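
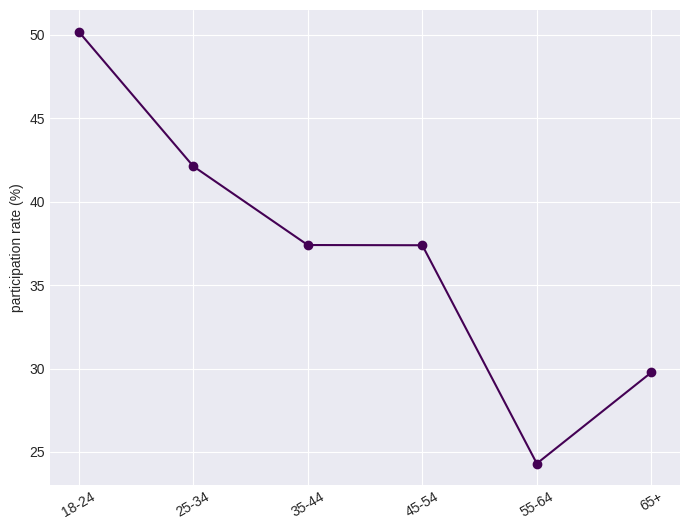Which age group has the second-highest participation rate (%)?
25-34

Top 3: 18-24 ≈ 50, 25-34 ≈ 40, 35-44 ≈ 35.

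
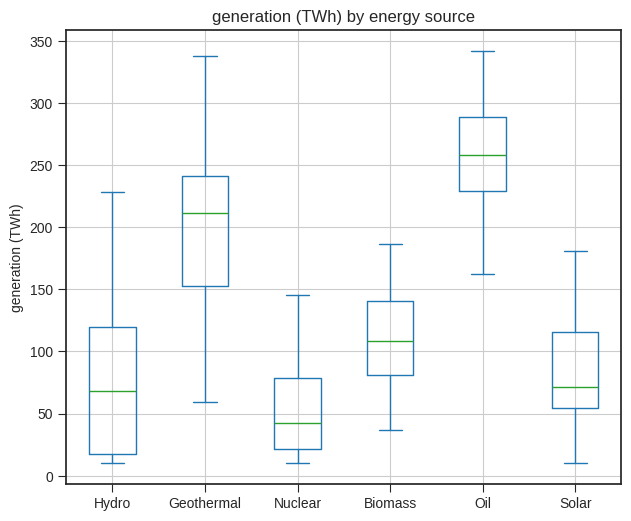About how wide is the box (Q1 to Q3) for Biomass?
Q3 ≈ 140, Q1 ≈ 80; IQR ≈ 60.

≈ 60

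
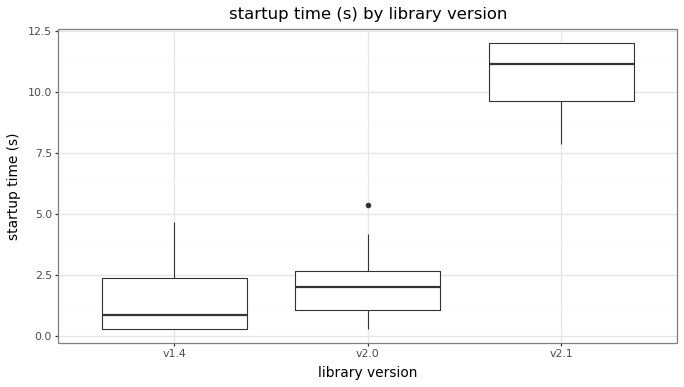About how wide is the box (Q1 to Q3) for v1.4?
≈ 2

Q3 ≈ 2, Q1 ≈ 0; IQR ≈ 2.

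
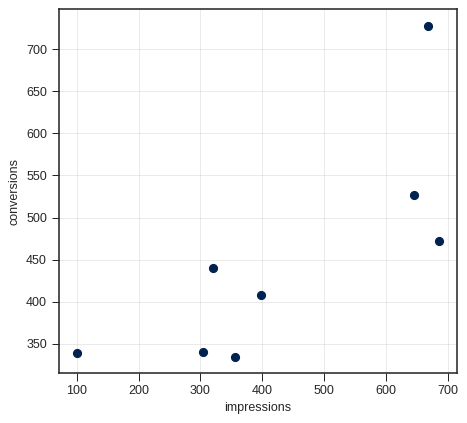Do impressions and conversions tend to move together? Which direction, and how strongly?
Points are positively correlated; strong (|r| ≈ 0.8).

positive, strong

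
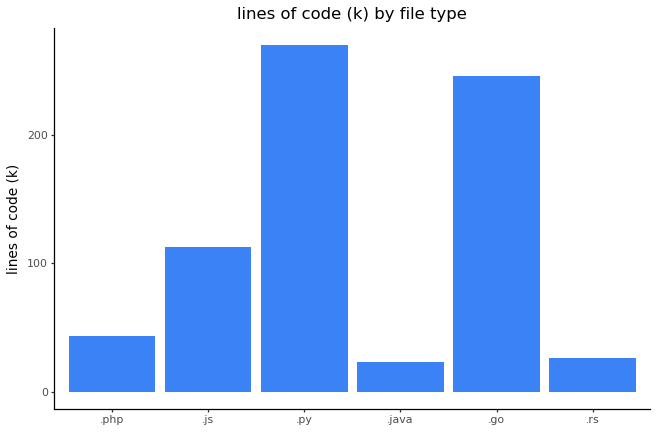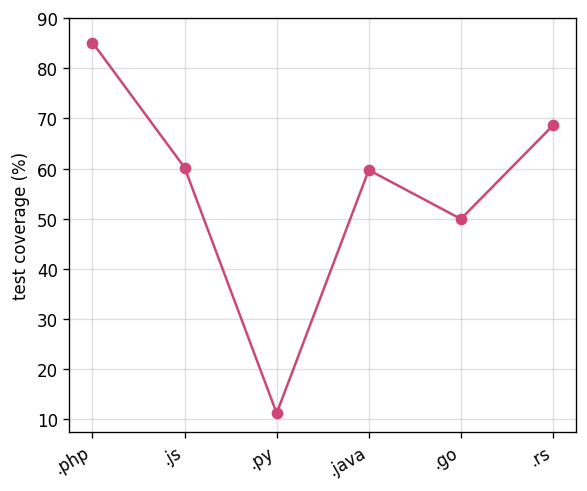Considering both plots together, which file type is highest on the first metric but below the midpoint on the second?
.py

Chart 2 median test coverage (%) ≈ 60; below-median file types: .py, .java, .go. Among those, .py has the highest lines of code (k) (≈ 275).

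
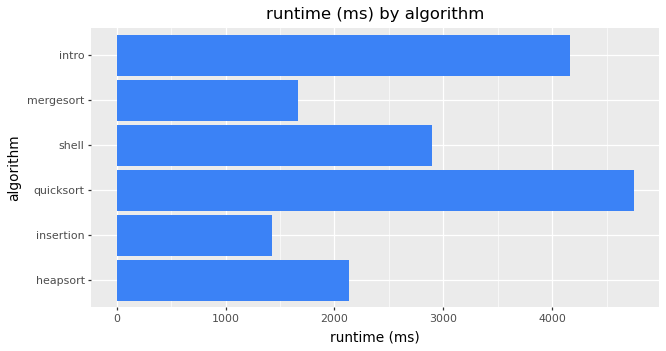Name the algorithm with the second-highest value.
intro

Top 3: quicksort ≈ 4500, intro ≈ 4000, shell ≈ 3000.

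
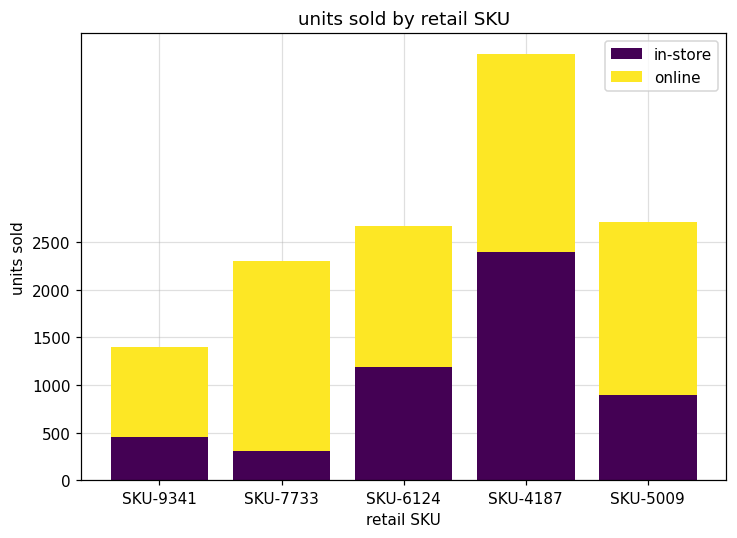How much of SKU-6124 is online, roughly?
online top ≈ 2500, bottom ≈ 1000; segment ≈ 1500.

≈ 1500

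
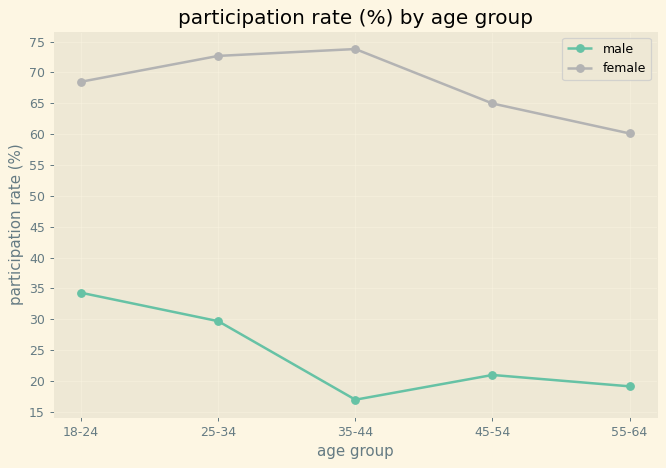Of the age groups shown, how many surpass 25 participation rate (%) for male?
2

Above 25: 18-24, 25-34.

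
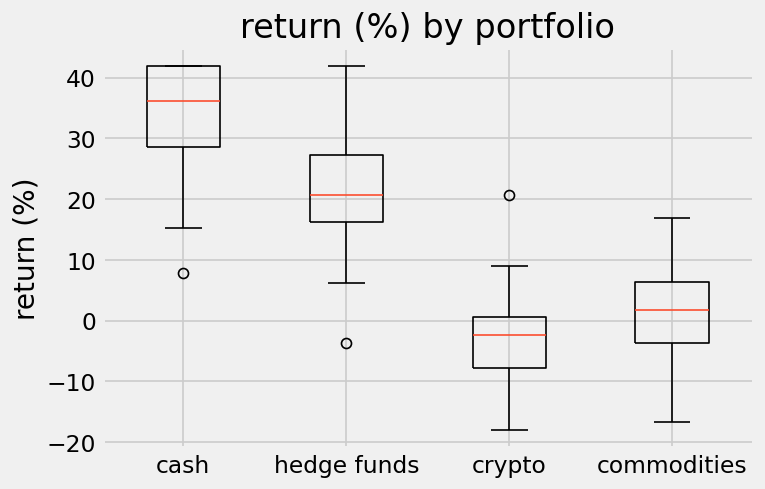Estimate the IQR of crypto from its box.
Q3 ≈ 0, Q1 ≈ -10; IQR ≈ 10.

≈ 10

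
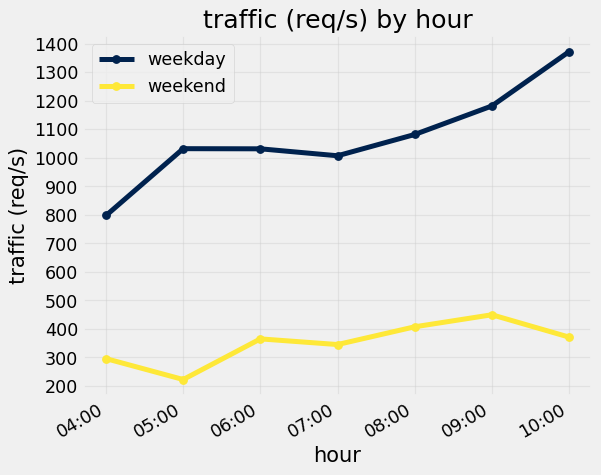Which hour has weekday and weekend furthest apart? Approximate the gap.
10:00, ≈ 1000 req/s

10:00: weekday ≈ 1400, weekend ≈ 400 → gap ≈ 1000. Next-largest (05:00) is only ≈ 800.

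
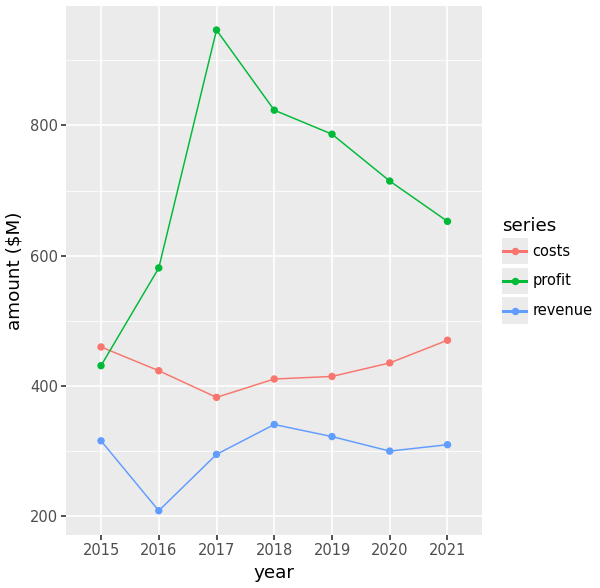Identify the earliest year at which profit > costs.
2015: profit ≈ 400 vs costs ≈ 500 (not yet); 2016: profit ≈ 600 vs costs ≈ 400 (first crossover).

2016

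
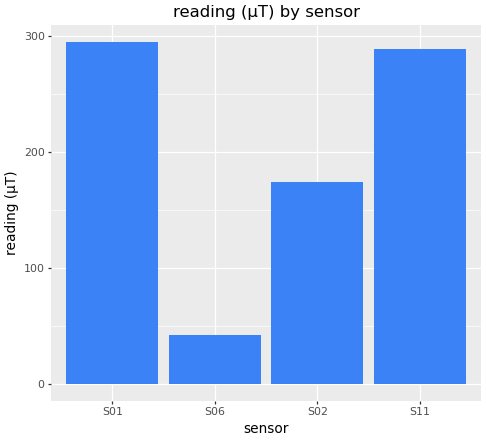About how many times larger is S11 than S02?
S11 ≈ 300, S02 ≈ 175; 300/175 ≈ 1.71.

≈ 1.71×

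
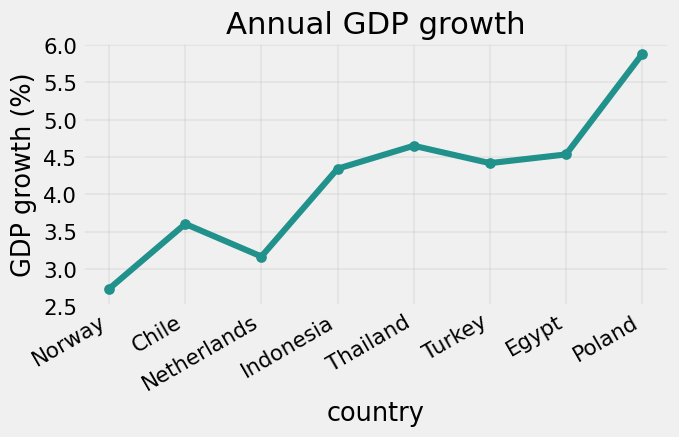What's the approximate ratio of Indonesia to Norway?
Indonesia ≈ 4.5, Norway ≈ 2.5; 4.5/2.5 ≈ 1.8.

≈ 1.8×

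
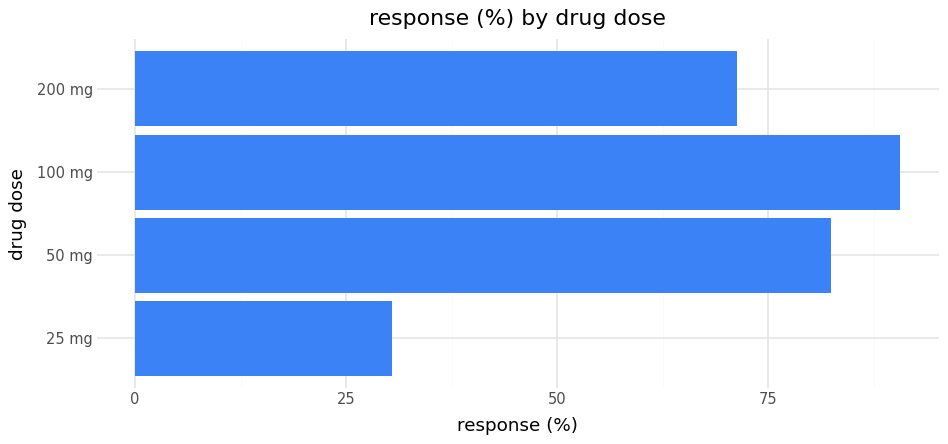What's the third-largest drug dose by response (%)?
200 mg

Top 4: 100 mg ≈ 90, 50 mg ≈ 80, 200 mg ≈ 70, 25 mg ≈ 30.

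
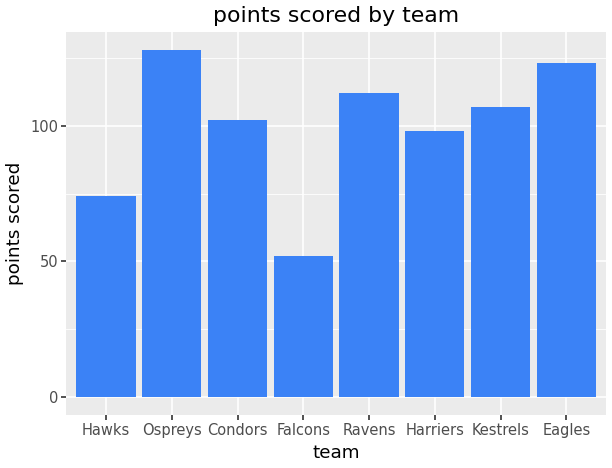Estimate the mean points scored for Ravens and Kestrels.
≈ 110

(120 + 100) / 2 ≈ 110.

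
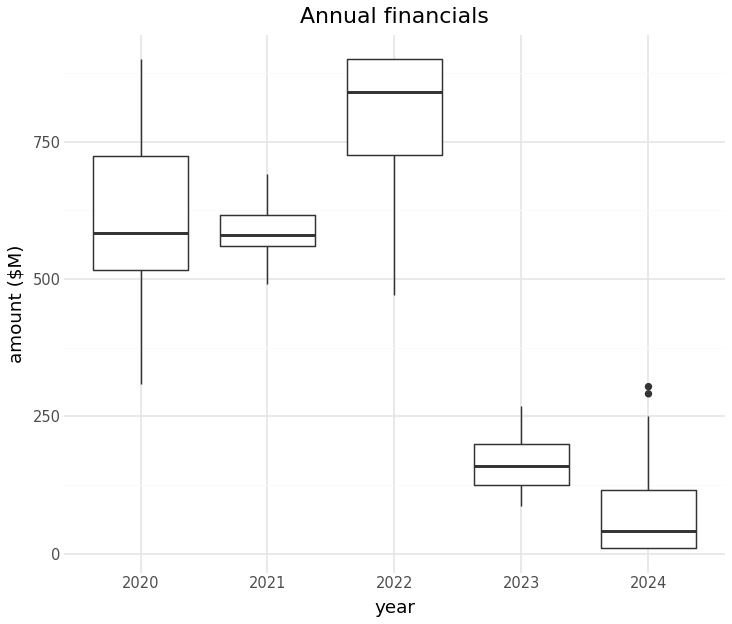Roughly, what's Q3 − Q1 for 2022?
Q3 ≈ 900, Q1 ≈ 700; IQR ≈ 200.

≈ 200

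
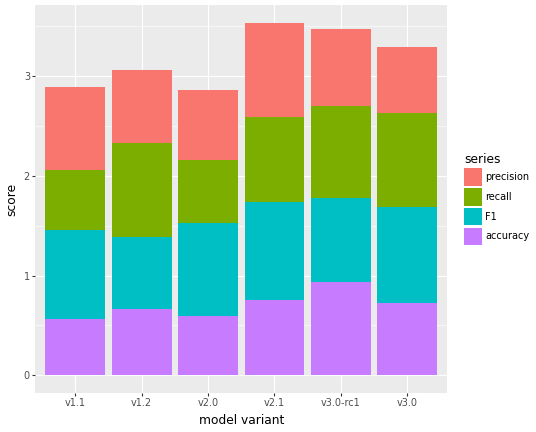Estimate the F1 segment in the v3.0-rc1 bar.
F1 top ≈ 2.0, bottom ≈ 1.0; segment ≈ 1.0.

≈ 1.0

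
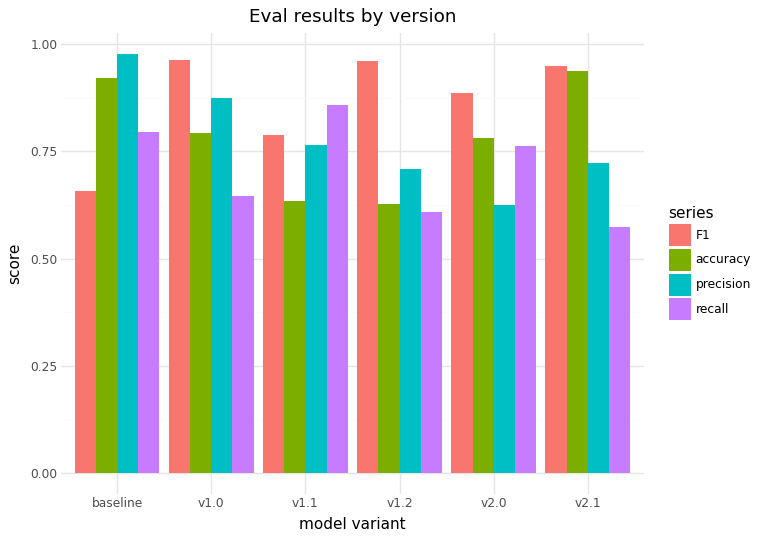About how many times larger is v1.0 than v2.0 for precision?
v1.0 ≈ 0.9, v2.0 ≈ 0.6; 0.9/0.6 ≈ 1.5.

≈ 1.5×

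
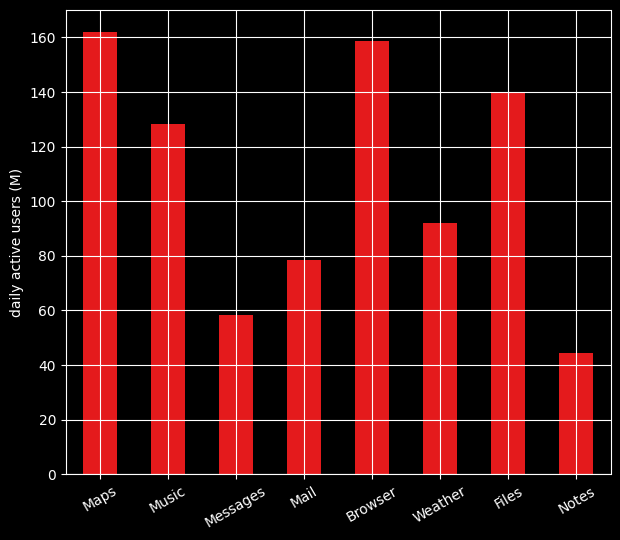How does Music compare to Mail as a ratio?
≈ 1.5×

Music ≈ 120, Mail ≈ 80; 120/80 ≈ 1.5.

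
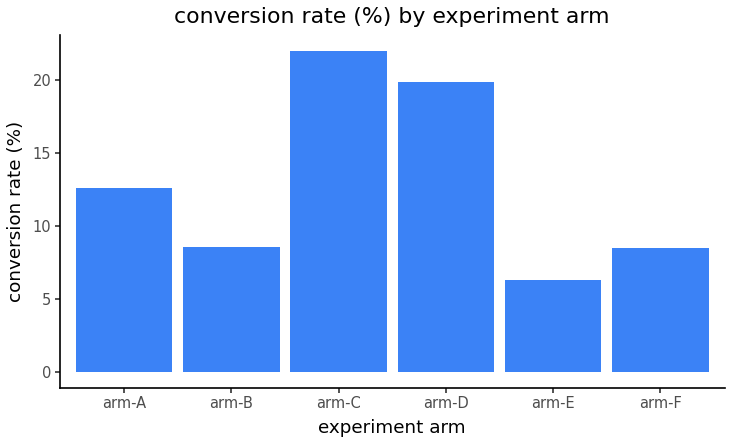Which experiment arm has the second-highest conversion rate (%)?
arm-D

Top 3: arm-C ≈ 22, arm-D ≈ 20, arm-A ≈ 12.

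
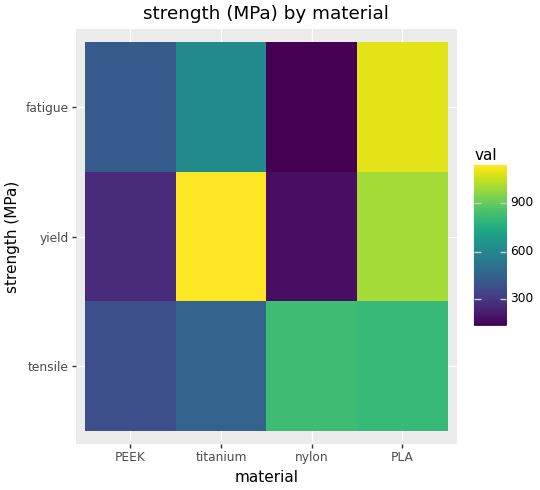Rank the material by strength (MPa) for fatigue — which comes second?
titanium

Top 3 for fatigue: PLA ≈ 1100, titanium ≈ 600, PEEK ≈ 400.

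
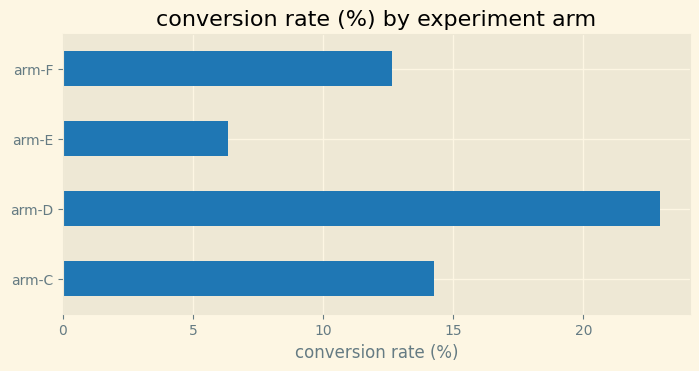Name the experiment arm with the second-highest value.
arm-C

Top 3: arm-D ≈ 22, arm-C ≈ 14, arm-F ≈ 12.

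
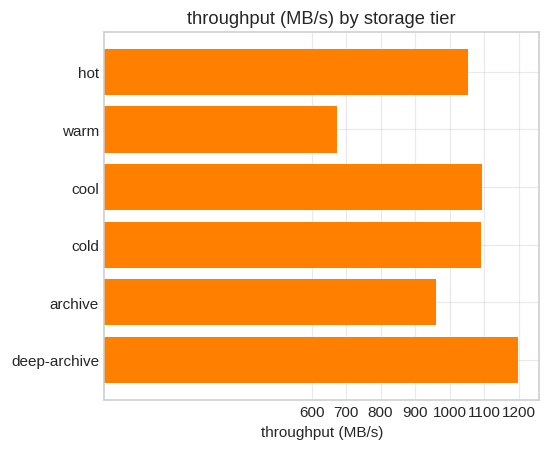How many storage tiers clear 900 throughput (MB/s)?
5

Above 900: hot, cool, cold, archive, deep-archive.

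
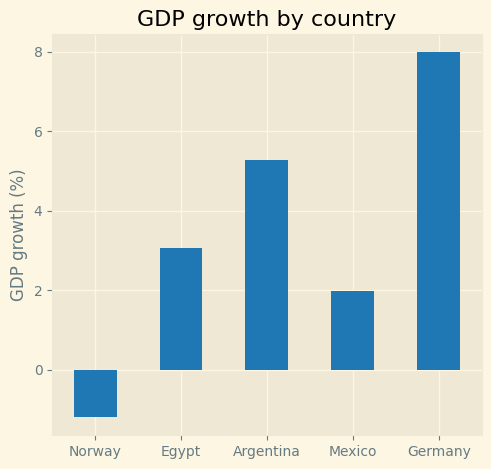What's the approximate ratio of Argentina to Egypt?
≈ 1.67×

Argentina ≈ 5, Egypt ≈ 3; 5/3 ≈ 1.67.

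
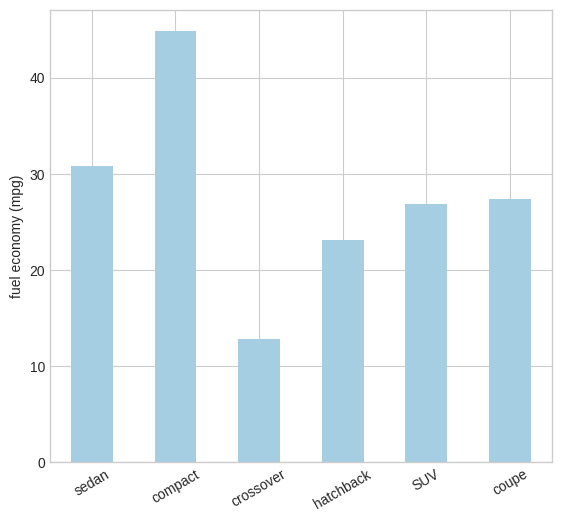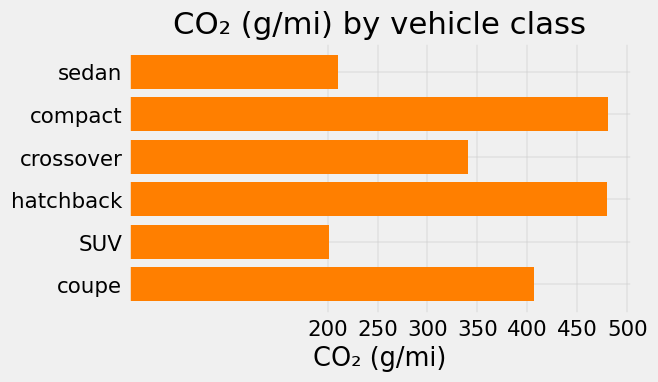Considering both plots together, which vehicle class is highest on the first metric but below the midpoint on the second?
Chart 2 median CO₂ (g/mi) ≈ 350; below-median vehicle classes: sedan, crossover, SUV. Among those, sedan has the highest fuel economy (mpg) (≈ 30).

sedan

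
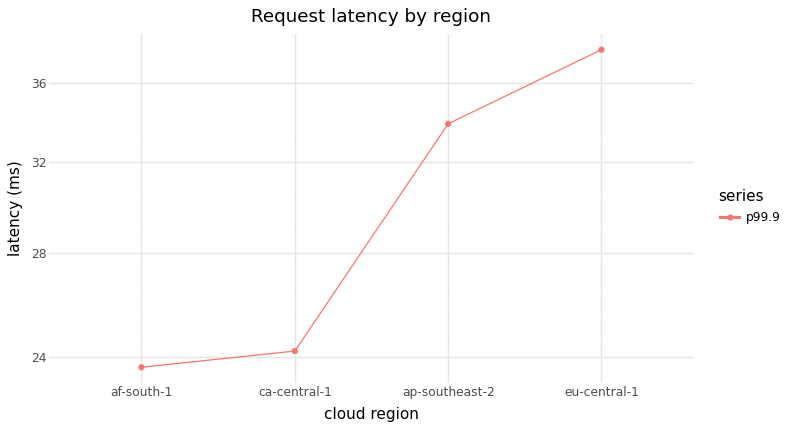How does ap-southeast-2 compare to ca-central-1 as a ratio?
ap-southeast-2 ≈ 34, ca-central-1 ≈ 24; 34/24 ≈ 1.42.

≈ 1.42×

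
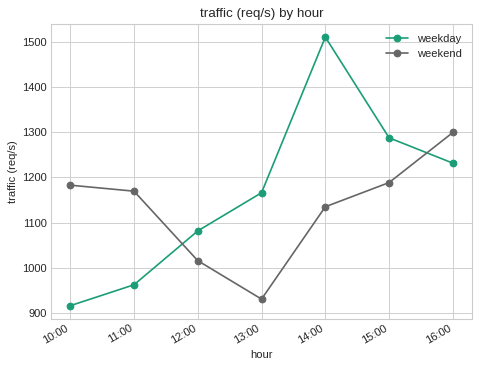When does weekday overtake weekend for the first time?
11:00: weekday ≈ 950 vs weekend ≈ 1150 (not yet); 12:00: weekday ≈ 1100 vs weekend ≈ 1000 (first crossover).

12:00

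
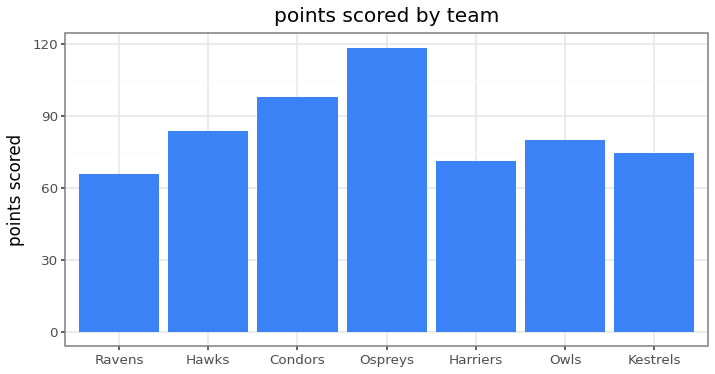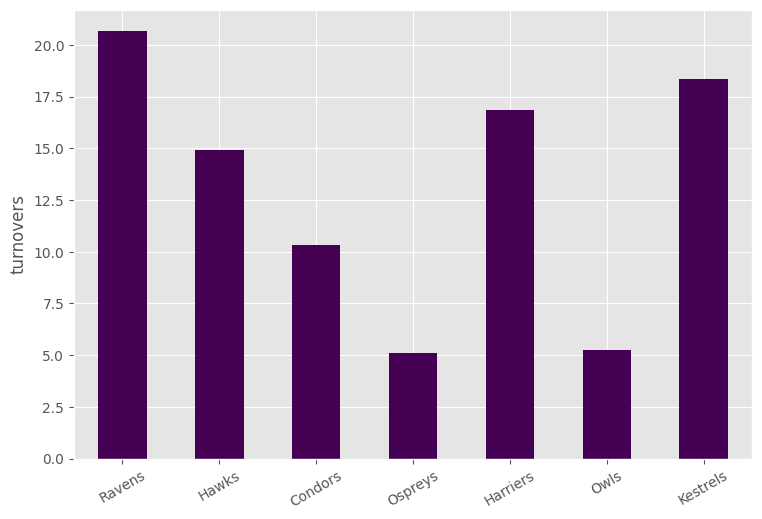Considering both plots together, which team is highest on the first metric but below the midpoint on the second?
Chart 2 median turnovers ≈ 14; below-median teams: Condors, Ospreys, Owls. Among those, Ospreys has the highest points scored (≈ 120).

Ospreys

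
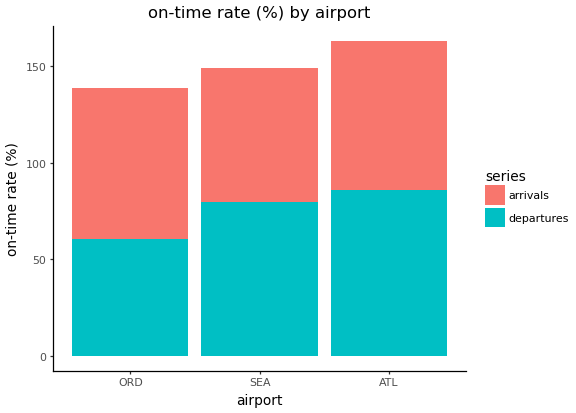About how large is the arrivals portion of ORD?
≈ 80

arrivals top ≈ 140, bottom ≈ 60; segment ≈ 80.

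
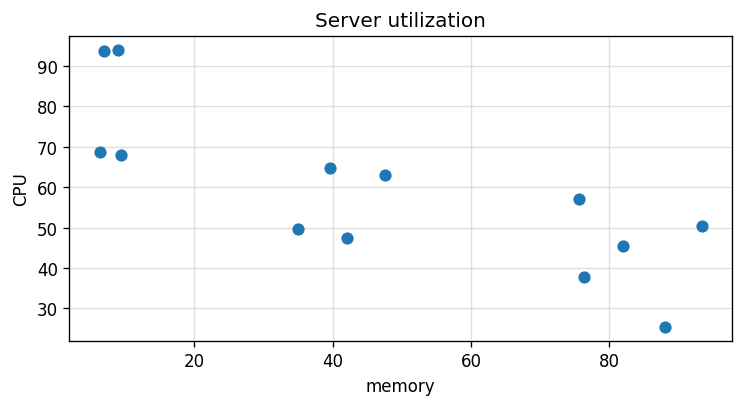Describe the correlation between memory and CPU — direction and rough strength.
Points are negatively correlated; strong (|r| ≈ 0.8).

negative, strong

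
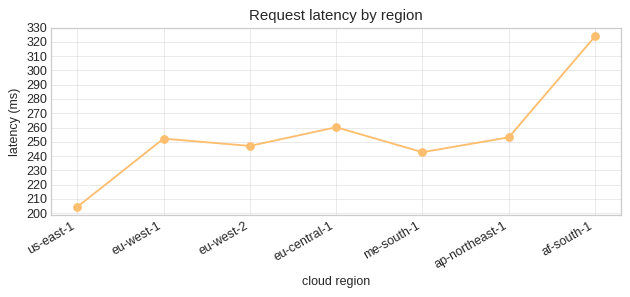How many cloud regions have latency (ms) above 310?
Above 310: af-south-1.

1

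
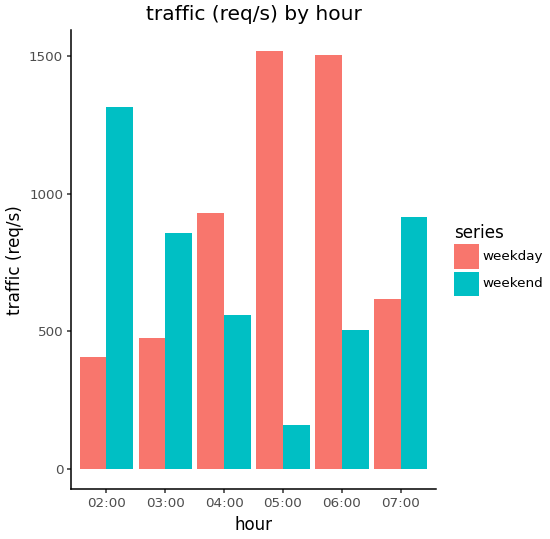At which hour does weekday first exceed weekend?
04:00

03:00: weekday ≈ 400 vs weekend ≈ 800 (not yet); 04:00: weekday ≈ 1000 vs weekend ≈ 600 (first crossover).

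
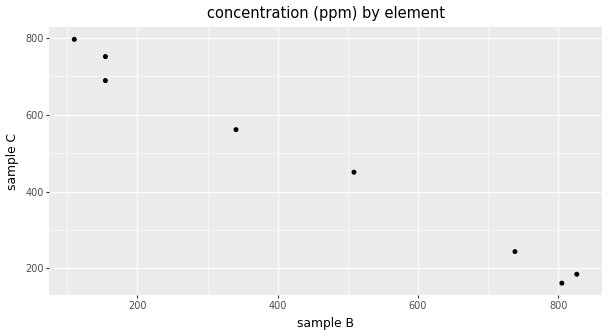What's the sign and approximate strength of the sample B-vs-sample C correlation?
negative, strong

Points are negatively correlated; strong (|r| ≈ 1.0).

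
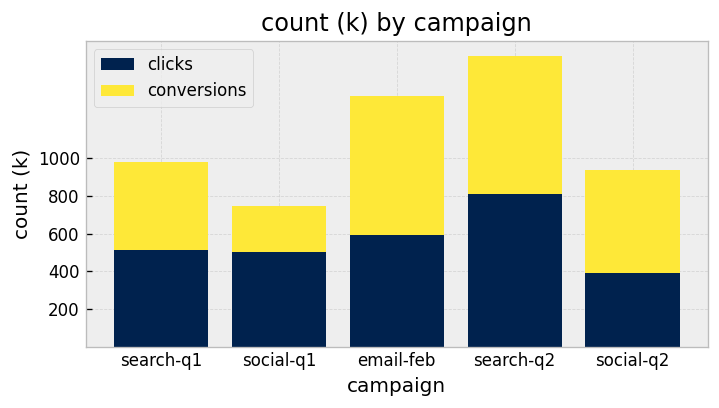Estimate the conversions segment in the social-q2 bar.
conversions top ≈ 1000, bottom ≈ 400; segment ≈ 600.

≈ 600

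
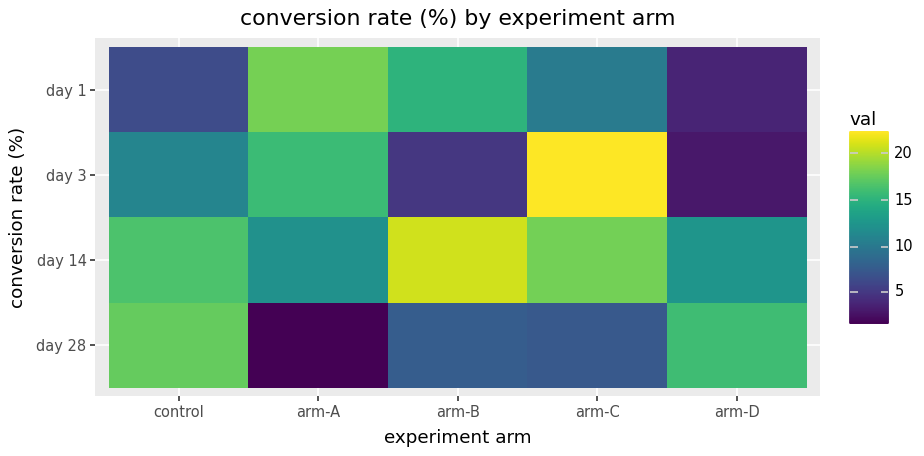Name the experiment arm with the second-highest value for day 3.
arm-A

Top 3 for day 3: arm-C ≈ 22, arm-A ≈ 16, control ≈ 12.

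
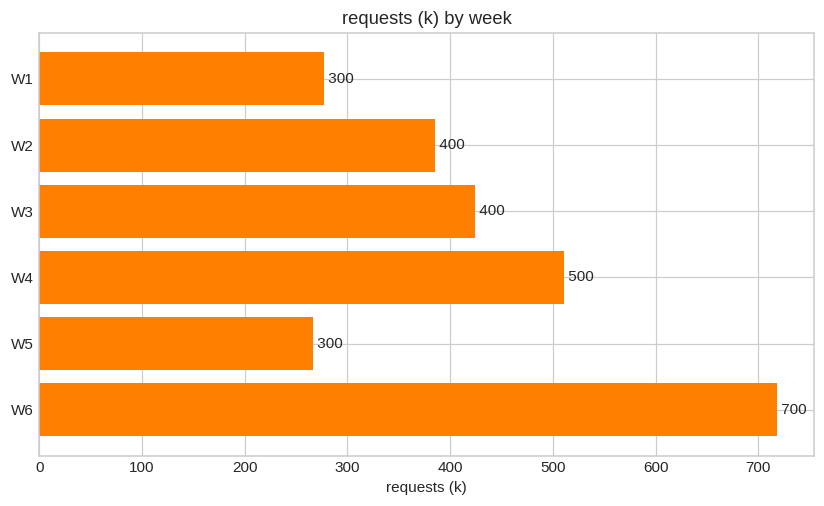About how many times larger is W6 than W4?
W6 ≈ 700, W4 ≈ 500; 700/500 ≈ 1.4.

≈ 1.4×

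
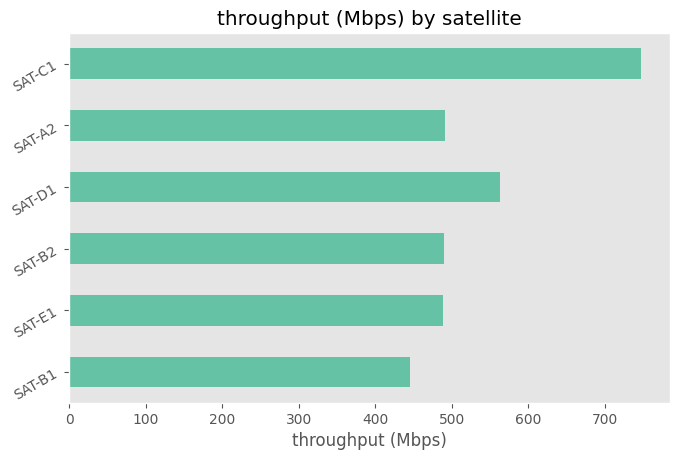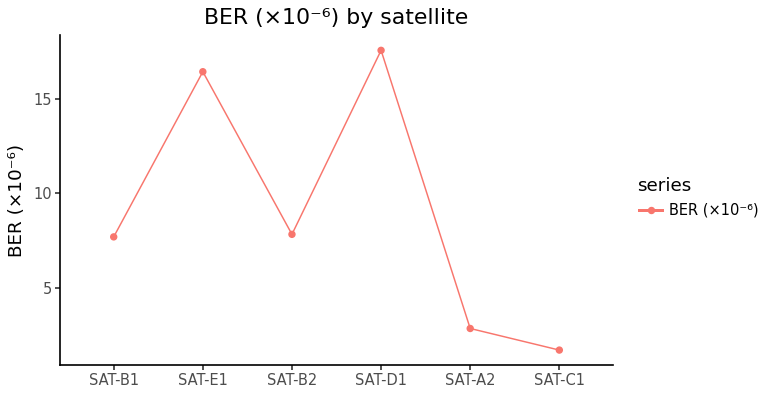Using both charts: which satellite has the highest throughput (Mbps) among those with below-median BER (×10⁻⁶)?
Chart 2 median BER (×10⁻⁶) ≈ 8; below-median satellites: SAT-B1, SAT-A2, SAT-C1. Among those, SAT-C1 has the highest throughput (Mbps) (≈ 700).

SAT-C1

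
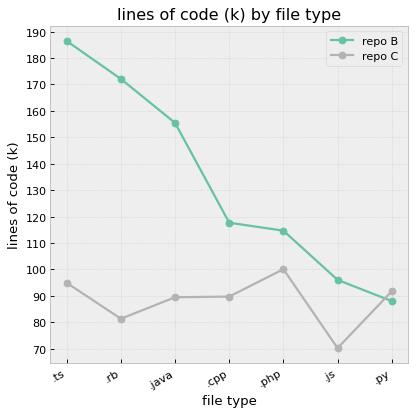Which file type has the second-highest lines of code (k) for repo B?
Top 3 for repo B: .ts ≈ 190, .rb ≈ 170, .java ≈ 160.

.rb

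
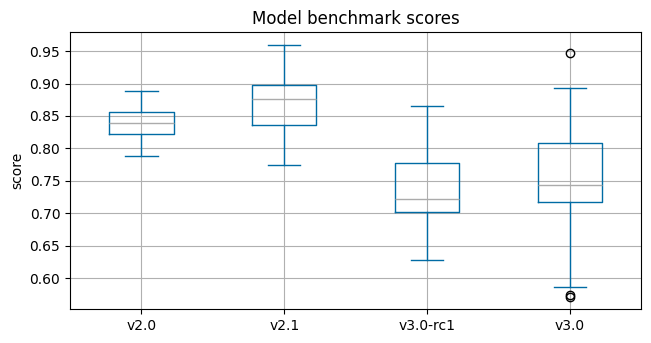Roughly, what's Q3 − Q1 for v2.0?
Q3 ≈ 0.86, Q1 ≈ 0.82; IQR ≈ 0.04.

≈ 0.04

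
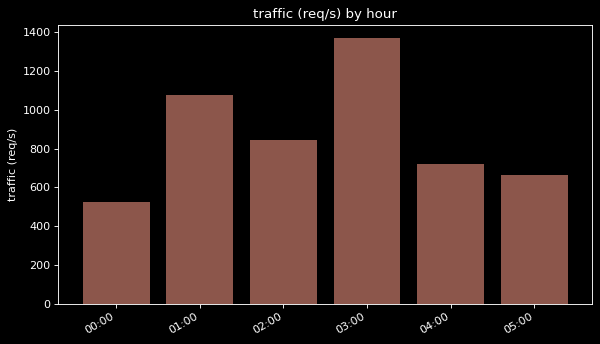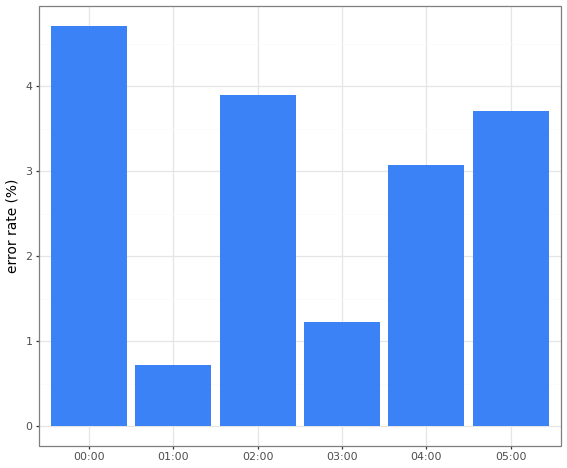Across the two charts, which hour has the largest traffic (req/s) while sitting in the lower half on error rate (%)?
Chart 2 median error rate (%) ≈ 3.5; below-median hours: 01:00, 03:00, 04:00. Among those, 03:00 has the highest traffic (req/s) (≈ 1400).

03:00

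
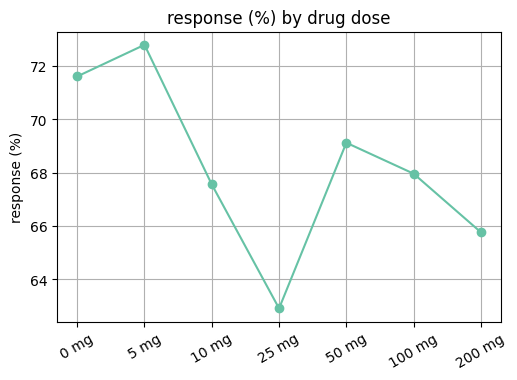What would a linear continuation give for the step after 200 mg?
≈ 64.5

Last three: 69, 68, 66 → slope ≈ -1.5/step → next ≈ 64.5.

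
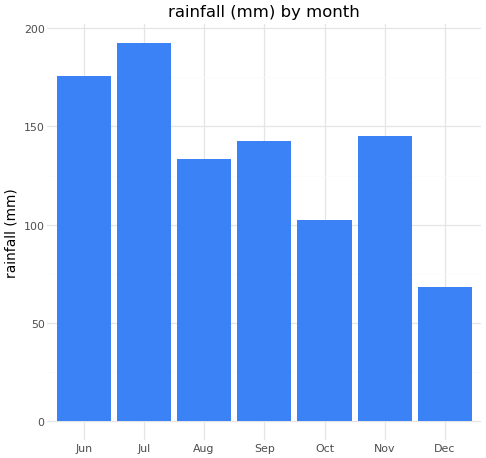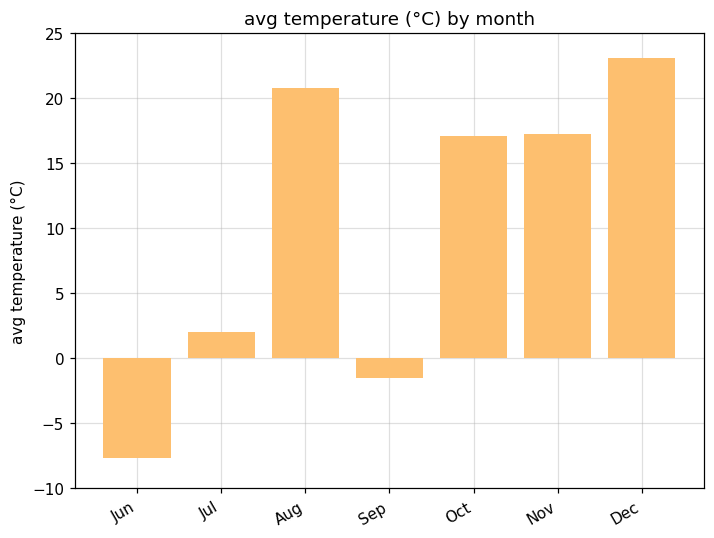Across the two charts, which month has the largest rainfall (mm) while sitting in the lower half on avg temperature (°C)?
Chart 2 median avg temperature (°C) ≈ 15; below-median months: Jun, Jul, Sep. Among those, Jul has the highest rainfall (mm) (≈ 200).

Jul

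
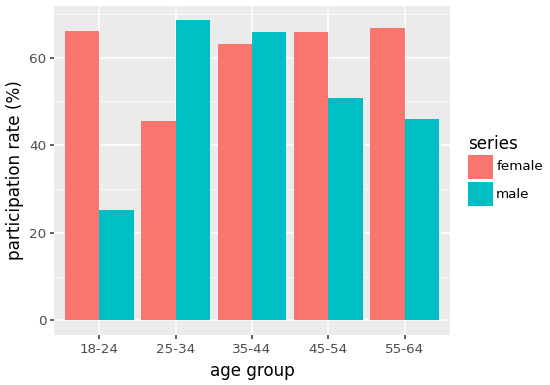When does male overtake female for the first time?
25-34

18-24: male ≈ 30 vs female ≈ 70 (not yet); 25-34: male ≈ 70 vs female ≈ 50 (first crossover).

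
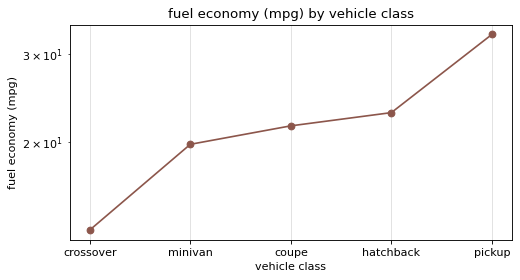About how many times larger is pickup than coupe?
pickup ≈ 32, coupe ≈ 22; 32/22 ≈ 1.45.

≈ 1.45×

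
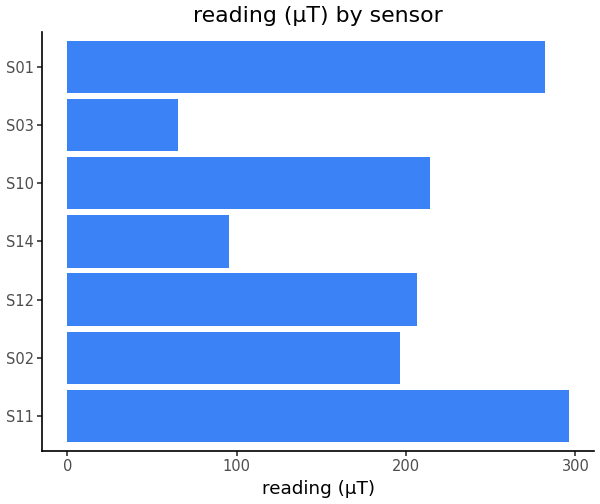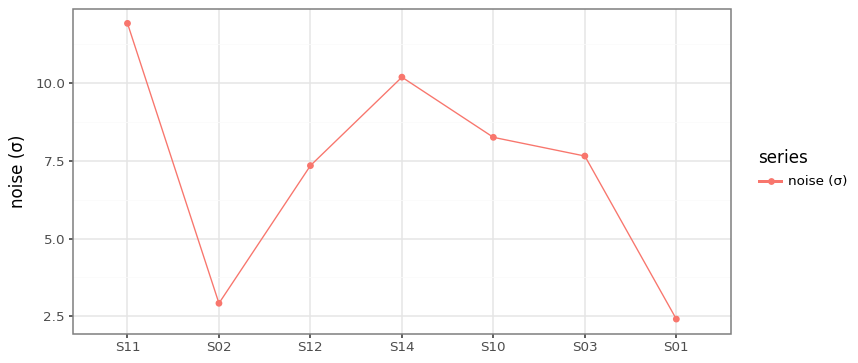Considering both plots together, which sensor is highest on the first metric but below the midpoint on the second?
S01

Chart 2 median noise (σ) ≈ 8; below-median sensors: S02, S12, S01. Among those, S01 has the highest reading (µT) (≈ 300).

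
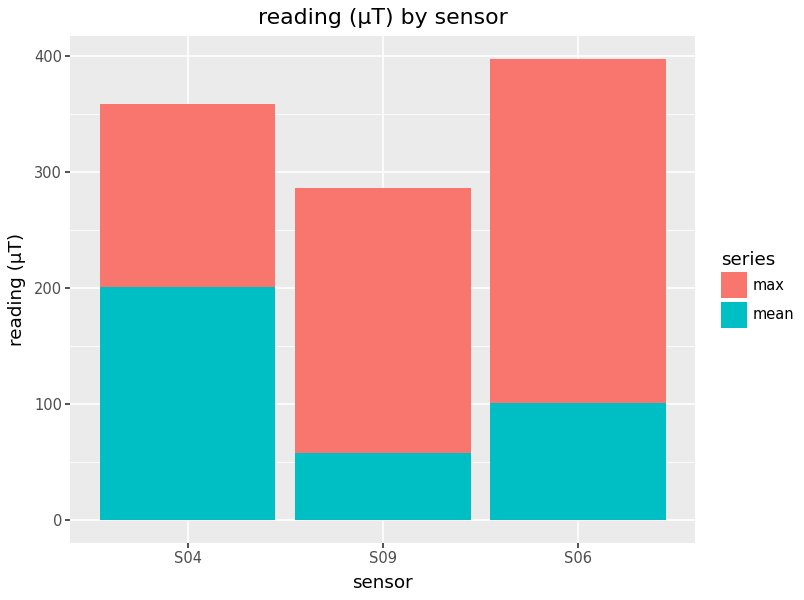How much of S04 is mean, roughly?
≈ 200

mean top ≈ 200, bottom ≈ 0; segment ≈ 200.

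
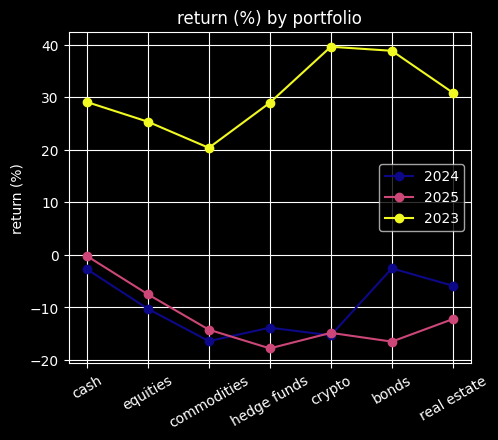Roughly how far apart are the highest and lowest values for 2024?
≈ 10

Max bonds ≈ -5, min commodities ≈ -15; range ≈ 10.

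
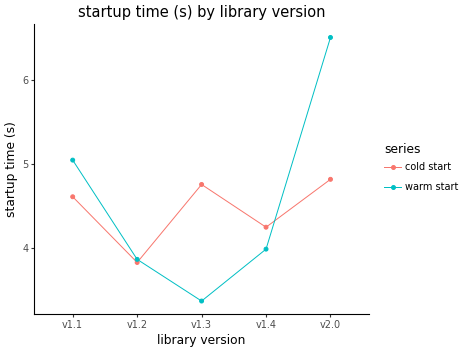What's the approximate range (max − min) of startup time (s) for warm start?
Max v2.0 ≈ 6.5, min v1.3 ≈ 3.5; range ≈ 3.0.

≈ 3.0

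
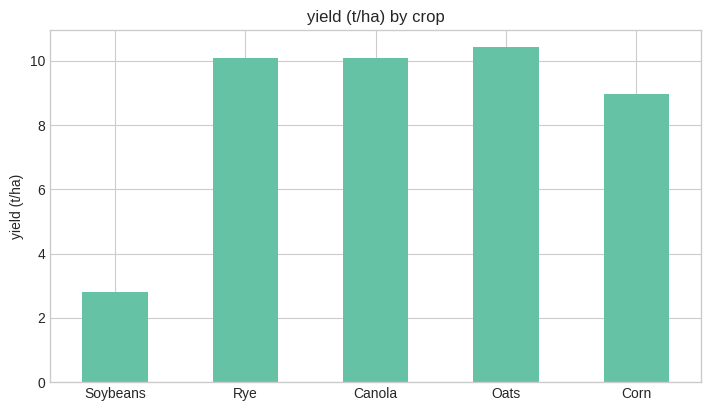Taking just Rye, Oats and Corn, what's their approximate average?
(10 + 10 + 9) / 3 ≈ 10.

≈ 10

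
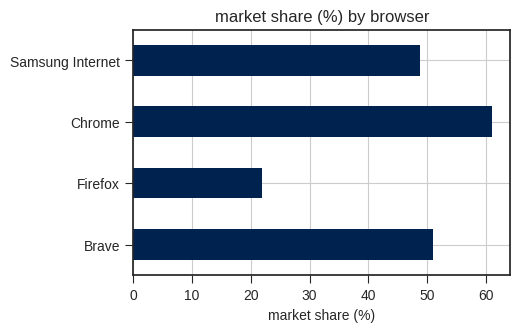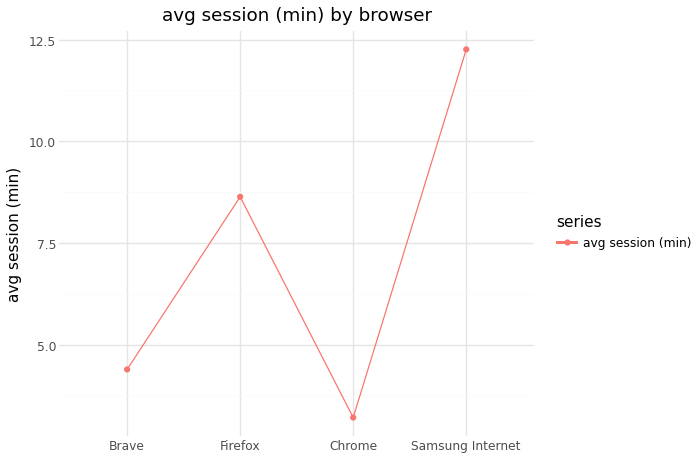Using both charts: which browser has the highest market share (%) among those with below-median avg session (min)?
Chrome

Chart 2 median avg session (min) ≈ 6; below-median browsers: Brave, Chrome. Among those, Chrome has the highest market share (%) (≈ 60).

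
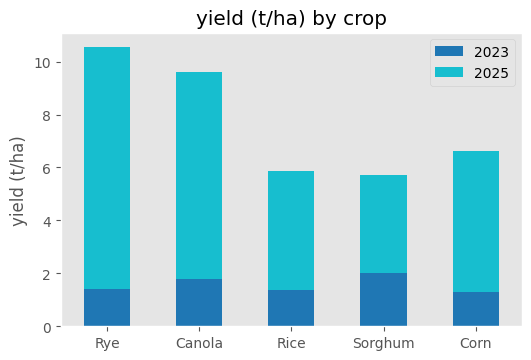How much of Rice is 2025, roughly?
2025 top ≈ 6, bottom ≈ 1; segment ≈ 5.

≈ 5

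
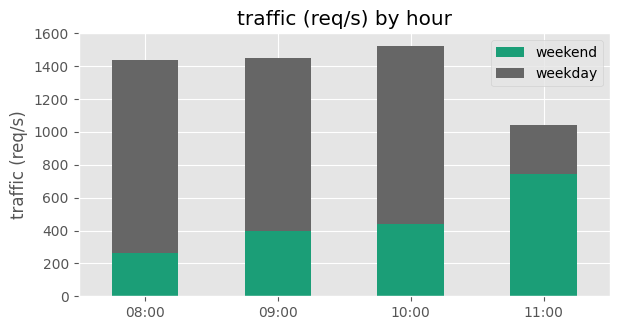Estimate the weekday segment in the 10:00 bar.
weekday top ≈ 1600, bottom ≈ 400; segment ≈ 1200.

≈ 1200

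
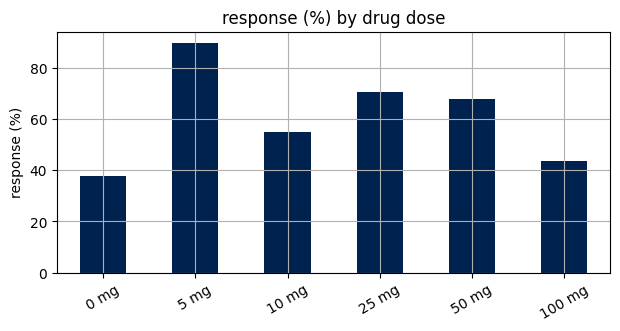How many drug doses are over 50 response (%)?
Above 50: 5 mg, 10 mg, 25 mg, 50 mg.

4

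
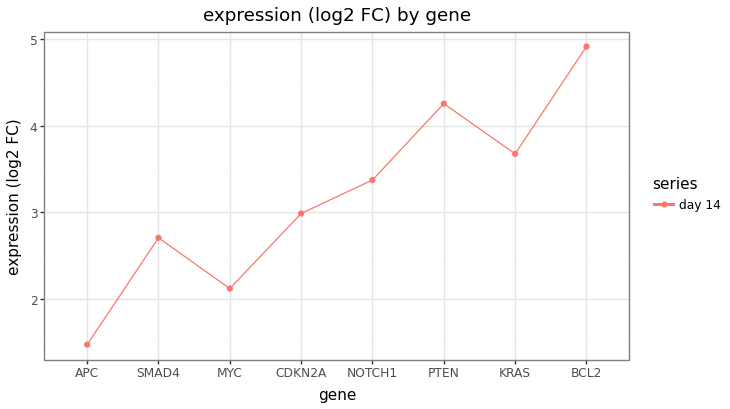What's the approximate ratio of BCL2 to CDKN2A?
BCL2 ≈ 5.0, CDKN2A ≈ 3.0; 5.0/3.0 ≈ 1.67.

≈ 1.67×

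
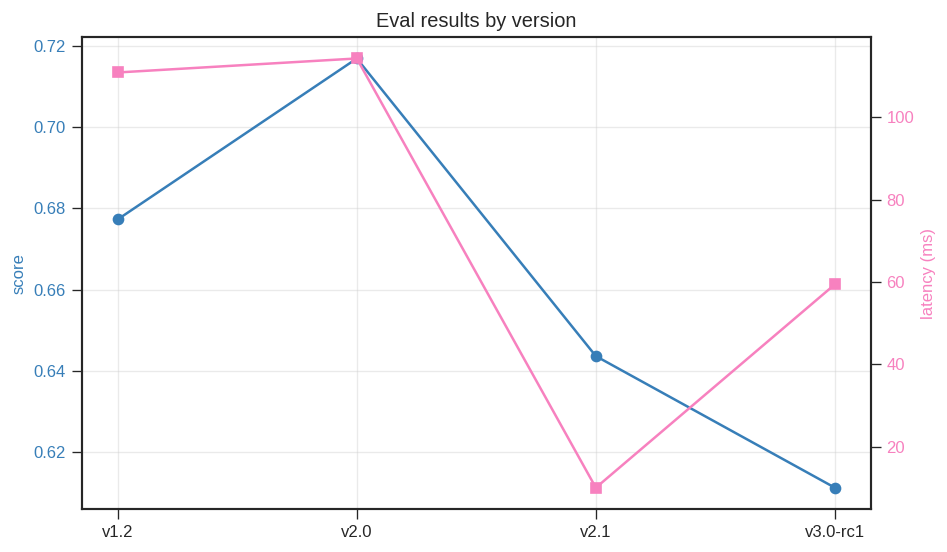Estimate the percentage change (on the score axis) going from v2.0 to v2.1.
v2.0 ≈ 0.72, v2.1 ≈ 0.64; (0.64 − 0.72) / 0.72 ≈ -11.1%.

≈ -11.1%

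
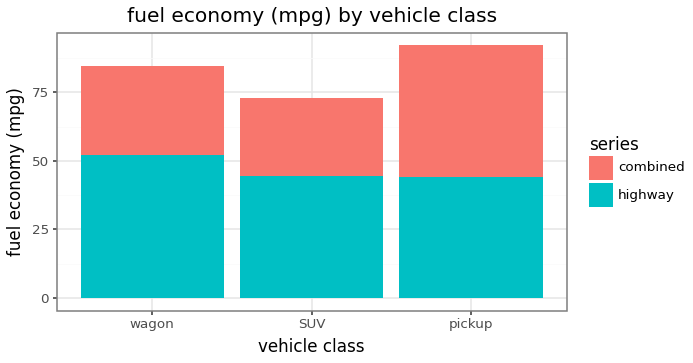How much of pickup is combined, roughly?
combined top ≈ 90, bottom ≈ 40; segment ≈ 50.

≈ 50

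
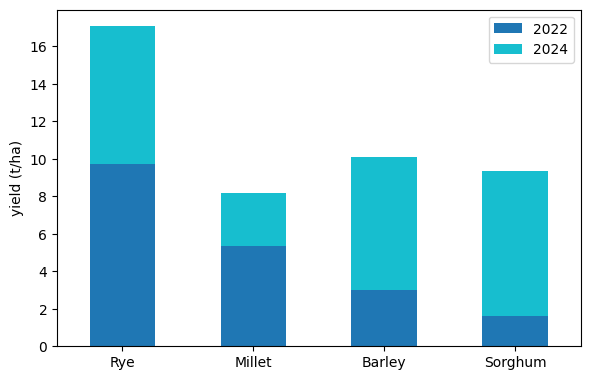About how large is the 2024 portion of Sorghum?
≈ 8

2024 top ≈ 10, bottom ≈ 2; segment ≈ 8.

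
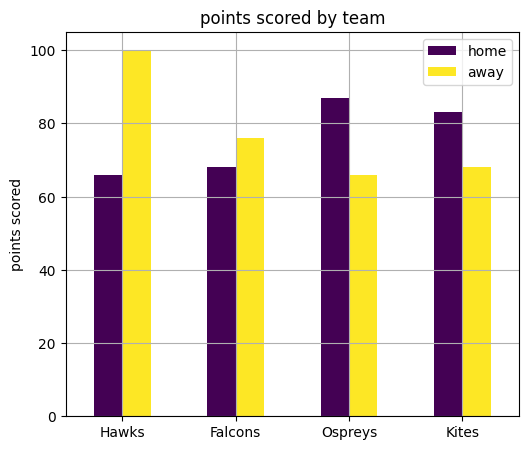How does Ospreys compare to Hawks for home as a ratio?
≈ 1.29×

Ospreys ≈ 90, Hawks ≈ 70; 90/70 ≈ 1.29.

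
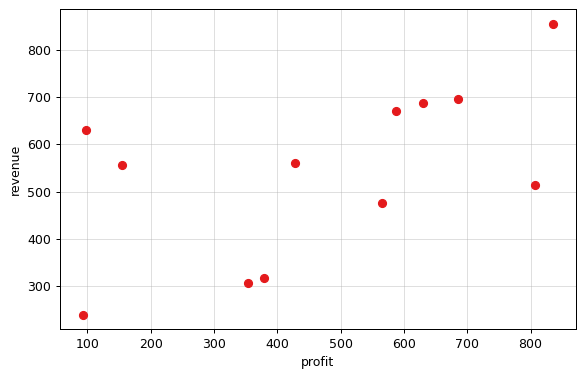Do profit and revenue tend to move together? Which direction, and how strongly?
positive, moderate

Points are positively correlated; moderate (|r| ≈ 0.6).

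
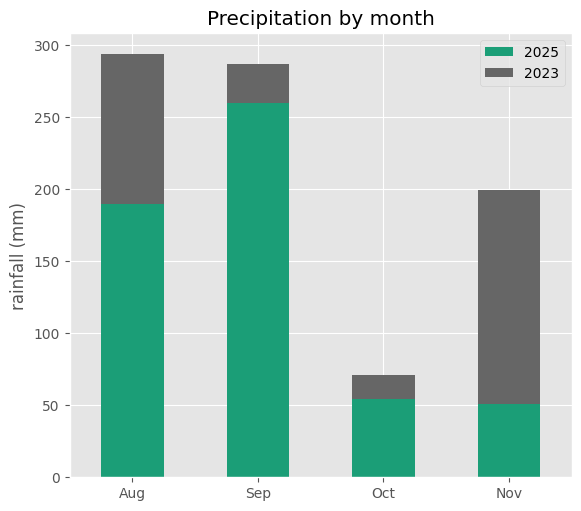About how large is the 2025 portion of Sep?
≈ 250

2025 top ≈ 250, bottom ≈ 0; segment ≈ 250.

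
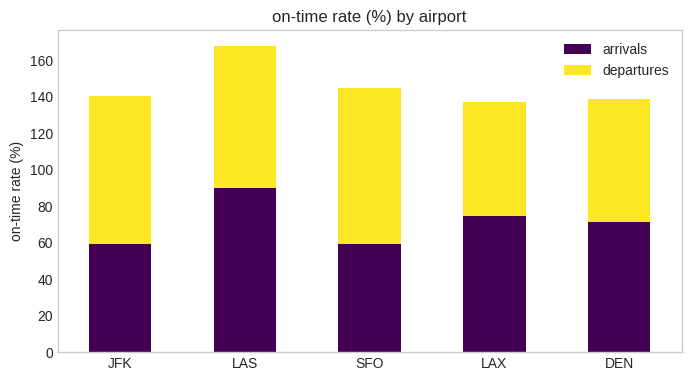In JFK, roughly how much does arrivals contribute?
≈ 60

arrivals top ≈ 60, bottom ≈ 0; segment ≈ 60.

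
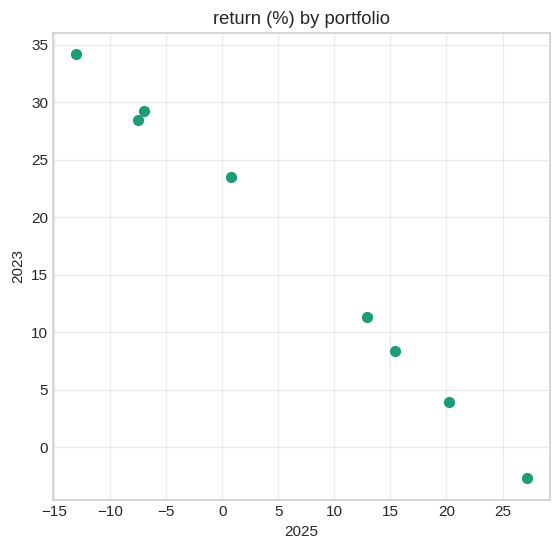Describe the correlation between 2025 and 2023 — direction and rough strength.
Points are negatively correlated; strong (|r| ≈ 1.0).

negative, strong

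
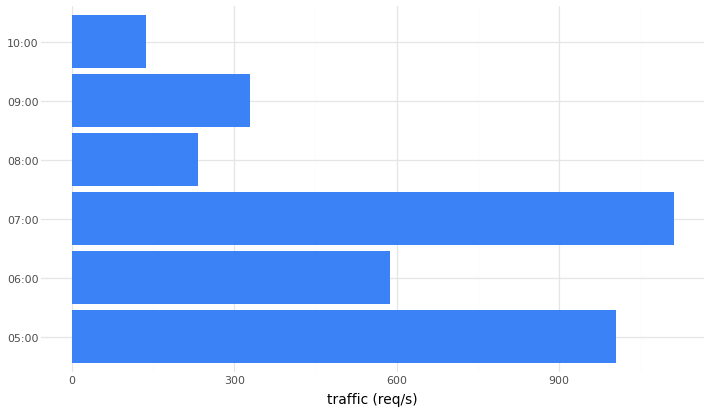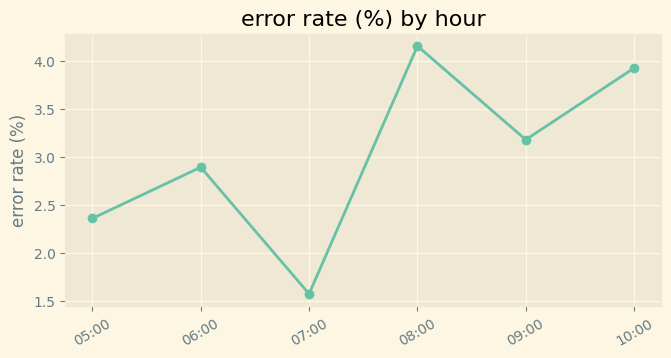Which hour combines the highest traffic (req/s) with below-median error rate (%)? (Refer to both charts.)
Chart 2 median error rate (%) ≈ 3; below-median hours: 05:00, 06:00, 07:00. Among those, 07:00 has the highest traffic (req/s) (≈ 1200).

07:00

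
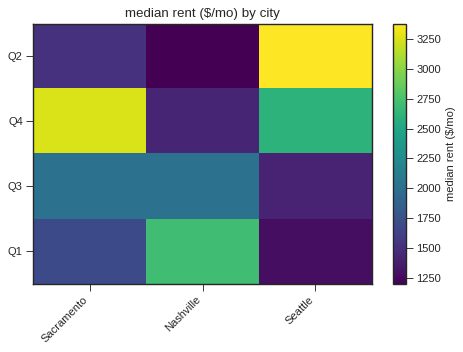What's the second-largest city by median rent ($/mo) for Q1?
Top 3 for Q1: Nashville ≈ 2800, Sacramento ≈ 1600, Seattle ≈ 1200.

Sacramento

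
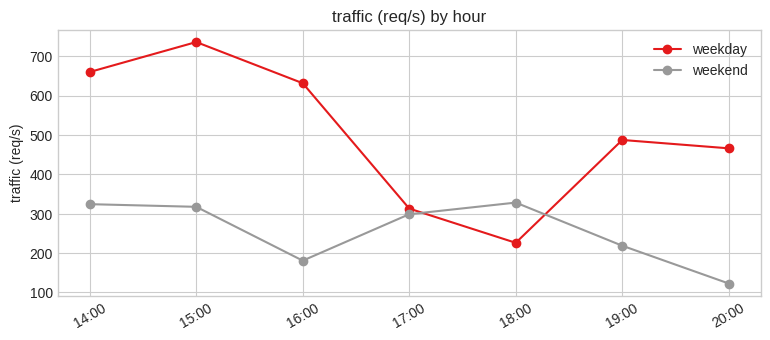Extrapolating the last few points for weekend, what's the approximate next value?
Last three: 300, 200, 100 → slope ≈ -100/step → next ≈ 0.

≈ 0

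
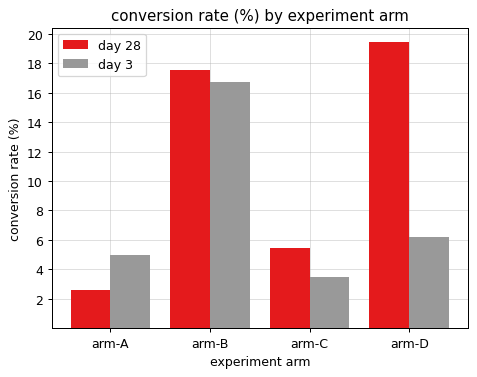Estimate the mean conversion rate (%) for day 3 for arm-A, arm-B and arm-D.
(6 + 16 + 6) / 3 ≈ 9.

≈ 9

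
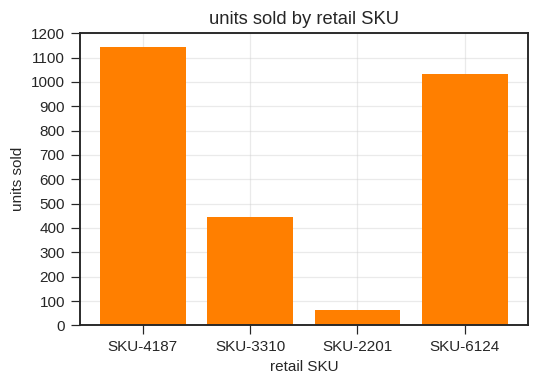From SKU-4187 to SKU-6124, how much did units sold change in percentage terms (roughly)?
SKU-4187 ≈ 1100, SKU-6124 ≈ 1000; (1000 − 1100) / 1100 ≈ -9.1%.

≈ -9.1%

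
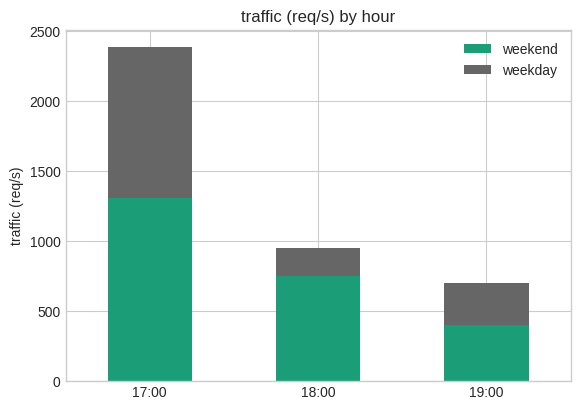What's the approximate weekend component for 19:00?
≈ 400

weekend top ≈ 400, bottom ≈ 0; segment ≈ 400.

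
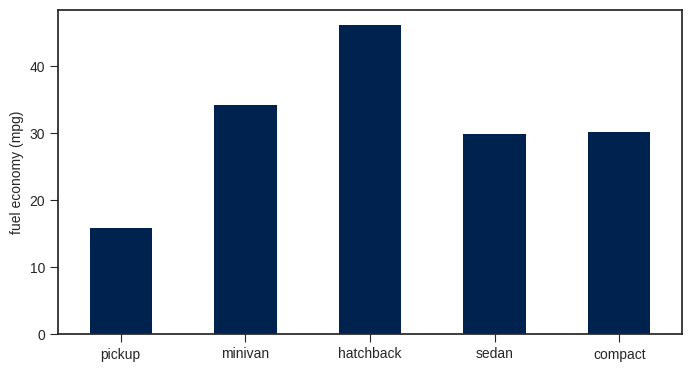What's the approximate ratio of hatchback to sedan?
hatchback ≈ 45, sedan ≈ 30; 45/30 ≈ 1.5.

≈ 1.5×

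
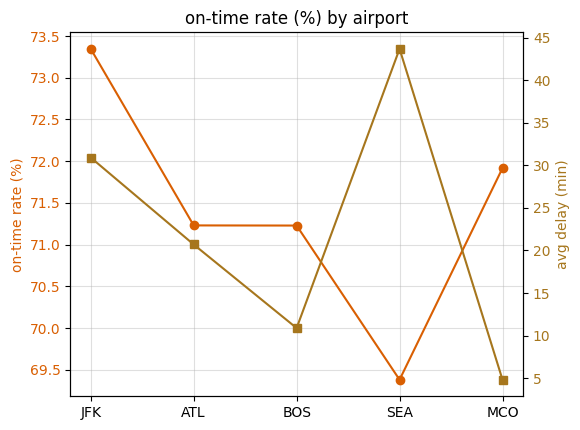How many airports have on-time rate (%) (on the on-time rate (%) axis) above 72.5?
1

Above 72.5: JFK.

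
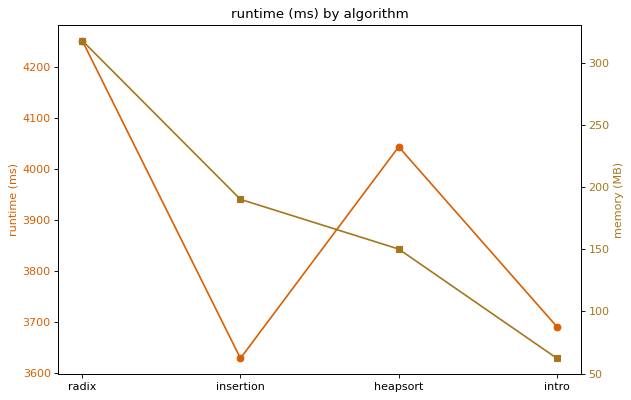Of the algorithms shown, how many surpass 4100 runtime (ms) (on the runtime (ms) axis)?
1

Above 4100: radix.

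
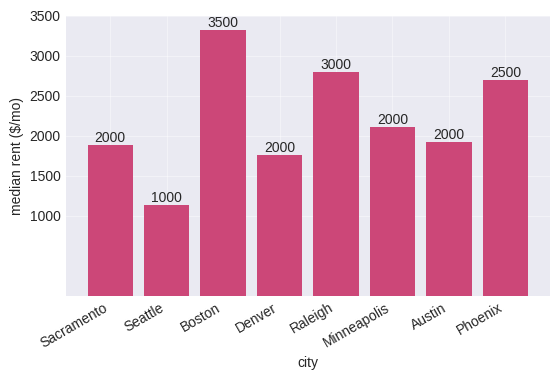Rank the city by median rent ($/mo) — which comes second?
Top 3: Boston ≈ 3500, Raleigh ≈ 3000, Phoenix ≈ 2500.

Raleigh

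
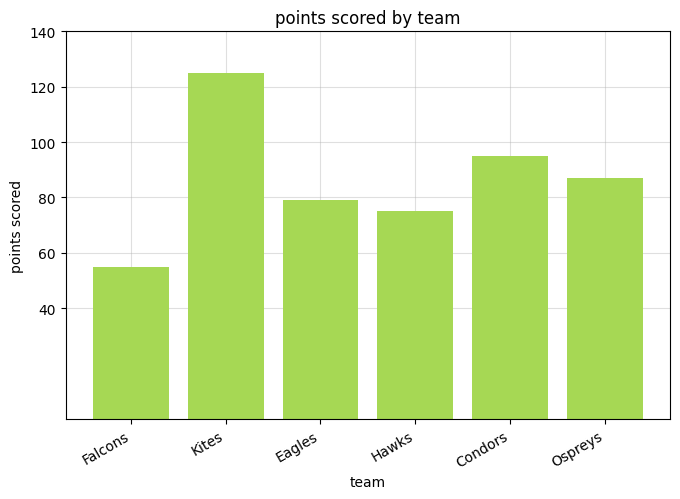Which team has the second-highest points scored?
Condors

Top 3: Kites ≈ 120, Condors ≈ 100, Ospreys ≈ 80.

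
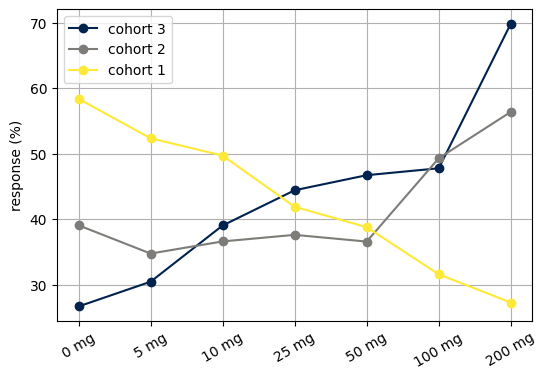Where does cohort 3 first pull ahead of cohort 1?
10 mg: cohort 3 ≈ 40 vs cohort 1 ≈ 50 (not yet); 25 mg: cohort 3 ≈ 45 vs cohort 1 ≈ 40 (first crossover).

25 mg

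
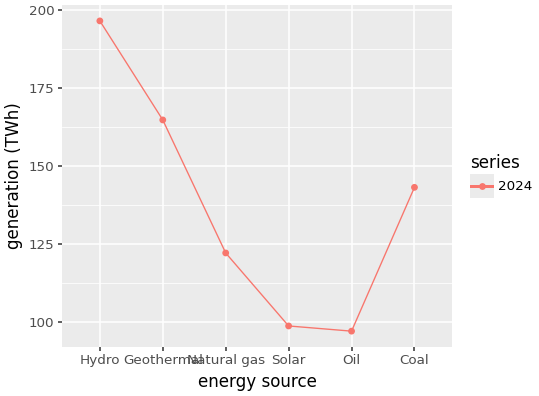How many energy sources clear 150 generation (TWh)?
Above 150: Hydro, Geothermal.

2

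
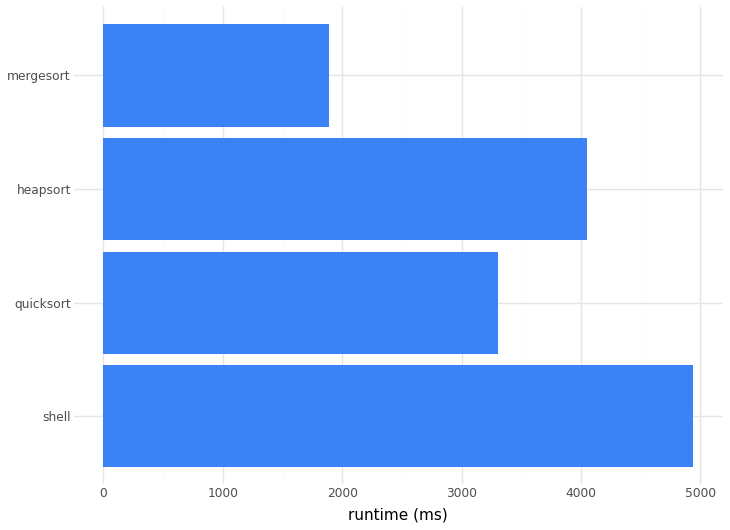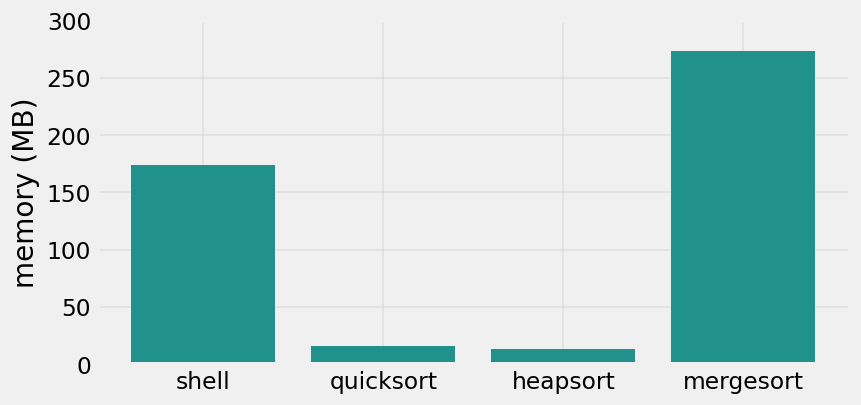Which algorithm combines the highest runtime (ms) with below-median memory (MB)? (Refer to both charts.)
heapsort

Chart 2 median memory (MB) ≈ 100; below-median algorithms: quicksort, heapsort. Among those, heapsort has the highest runtime (ms) (≈ 4000).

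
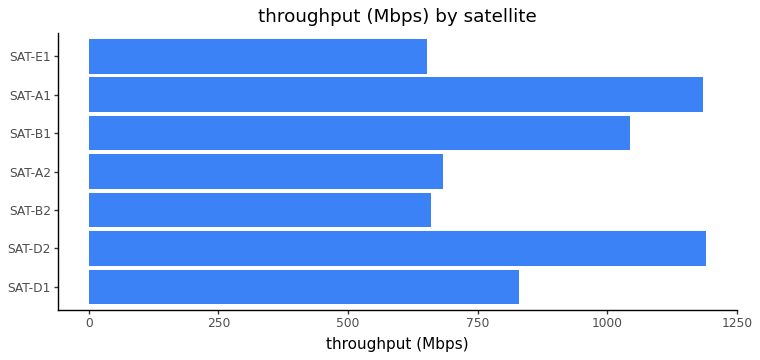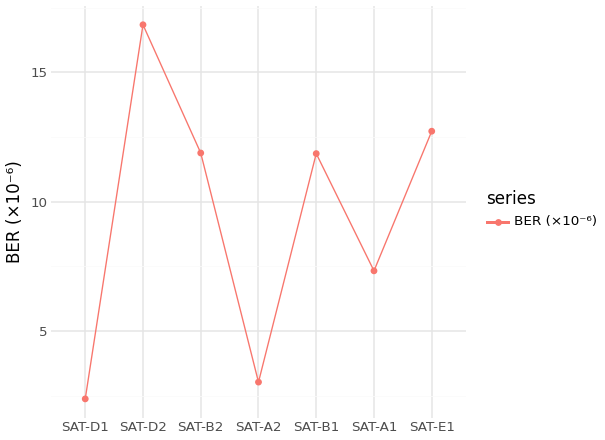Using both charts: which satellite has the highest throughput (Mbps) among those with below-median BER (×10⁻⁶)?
Chart 2 median BER (×10⁻⁶) ≈ 12; below-median satellites: SAT-D1, SAT-A2, SAT-A1. Among those, SAT-A1 has the highest throughput (Mbps) (≈ 1200).

SAT-A1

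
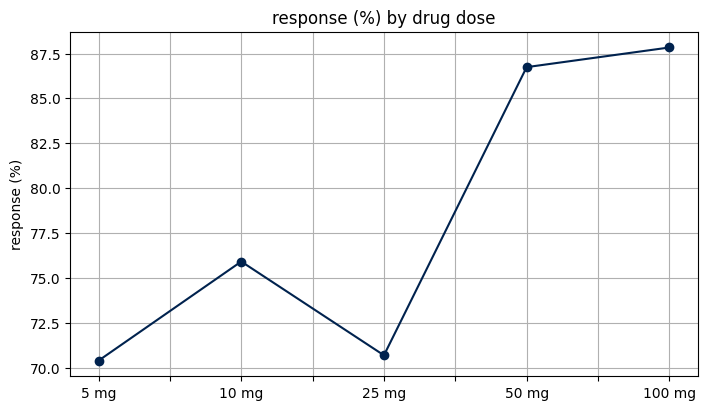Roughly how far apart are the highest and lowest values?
Max 100 mg ≈ 88, min 5 mg ≈ 70; range ≈ 18.

≈ 18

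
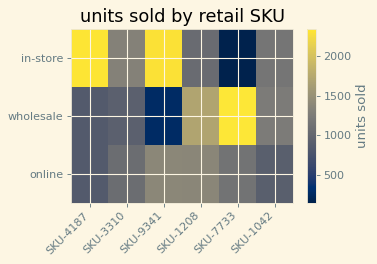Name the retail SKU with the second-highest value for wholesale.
SKU-1208

Top 3 for wholesale: SKU-7733 ≈ 2400, SKU-1208 ≈ 1800, SKU-1042 ≈ 1200.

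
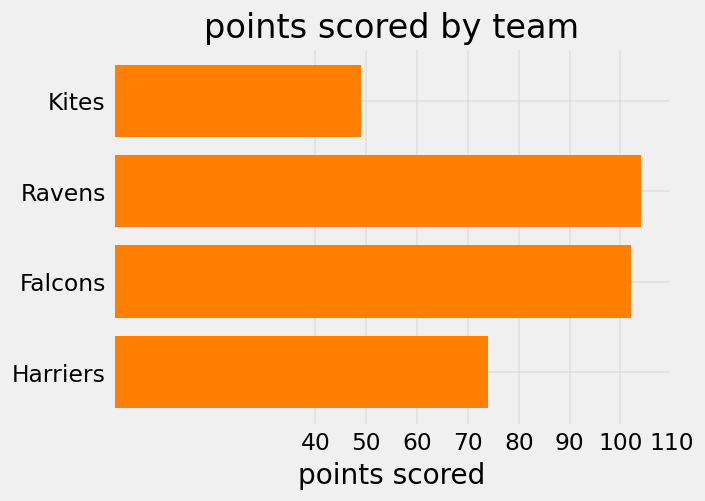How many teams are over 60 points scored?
3

Above 60: Ravens, Falcons, Harriers.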